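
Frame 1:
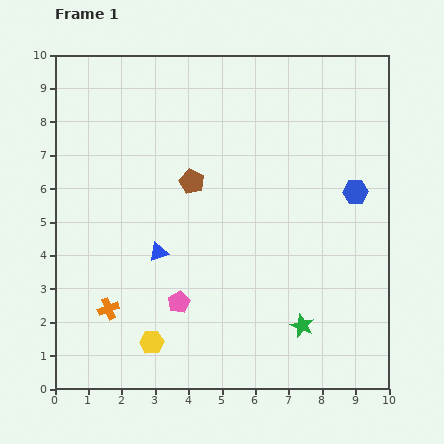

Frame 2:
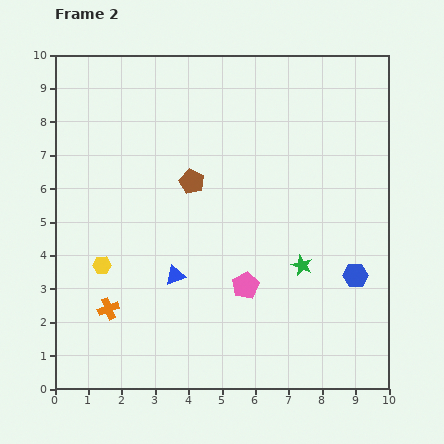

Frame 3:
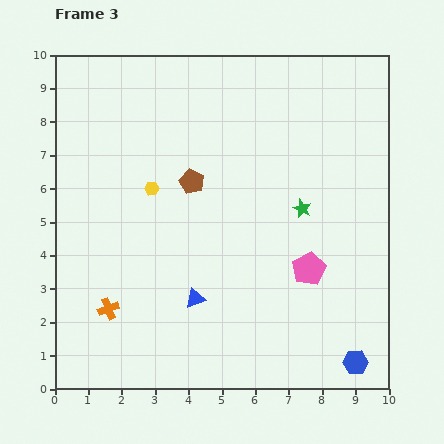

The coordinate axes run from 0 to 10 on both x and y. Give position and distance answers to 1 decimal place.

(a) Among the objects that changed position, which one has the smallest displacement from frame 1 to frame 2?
the blue triangle

(moved 0.9)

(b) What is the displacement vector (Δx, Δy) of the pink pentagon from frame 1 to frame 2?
(2.0, 0.5)

The pink pentagon was at (3.7, 2.6) in frame 1 and (5.7, 3.1) in frame 2.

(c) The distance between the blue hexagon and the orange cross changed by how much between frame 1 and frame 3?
-0.6

Distance in frame 1: 8.2. Distance in frame 3: 7.6.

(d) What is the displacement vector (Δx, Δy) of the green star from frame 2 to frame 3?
(0.0, 1.7)

The green star was at (7.4, 3.7) in frame 2 and (7.4, 5.4) in frame 3.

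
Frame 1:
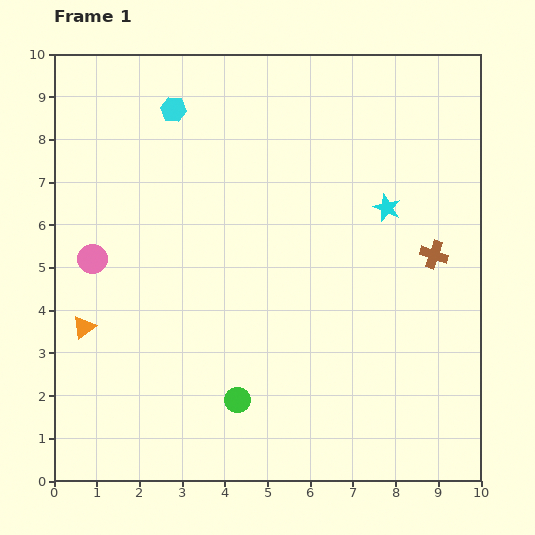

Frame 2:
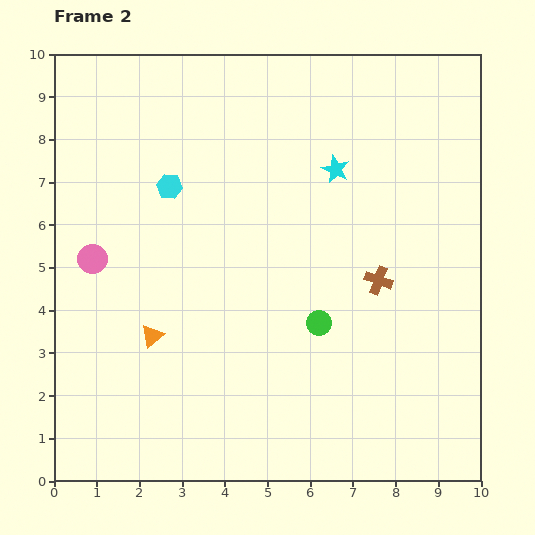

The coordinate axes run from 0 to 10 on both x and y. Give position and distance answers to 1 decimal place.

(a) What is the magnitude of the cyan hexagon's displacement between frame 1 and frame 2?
1.8

The cyan hexagon moved from (2.8, 8.7) to (2.7, 6.9), a distance of √(0.1² + 1.8²) ≈ 1.8.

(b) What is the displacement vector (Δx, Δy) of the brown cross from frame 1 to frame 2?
(-1.3, -0.6)

The brown cross was at (8.9, 5.3) in frame 1 and (7.6, 4.7) in frame 2.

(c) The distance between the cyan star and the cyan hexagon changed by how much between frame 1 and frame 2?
-1.6

Distance in frame 1: 5.5. Distance in frame 2: 3.9.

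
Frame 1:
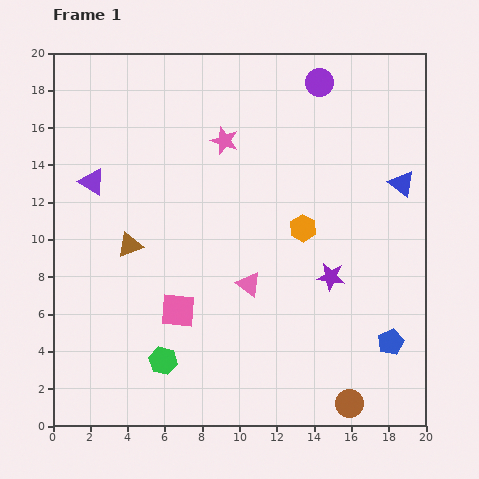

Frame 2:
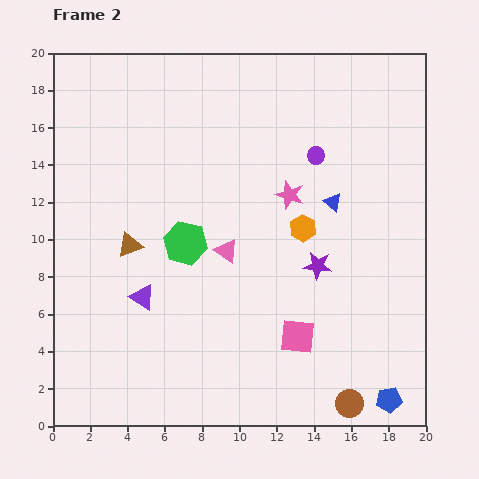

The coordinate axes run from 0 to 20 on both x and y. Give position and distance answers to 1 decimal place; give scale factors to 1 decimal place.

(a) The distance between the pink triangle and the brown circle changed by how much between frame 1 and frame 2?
+2.1

Distance in frame 1: 8.4. Distance in frame 2: 10.5.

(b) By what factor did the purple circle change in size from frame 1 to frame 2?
0.6×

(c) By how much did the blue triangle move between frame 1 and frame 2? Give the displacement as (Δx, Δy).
(-3.7, -1.0)

The blue triangle was at (18.7, 13.0) in frame 1 and (15.0, 12.0) in frame 2.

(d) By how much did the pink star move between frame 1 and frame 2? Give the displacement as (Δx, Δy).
(3.5, -2.9)

The pink star was at (9.2, 15.3) in frame 1 and (12.7, 12.4) in frame 2.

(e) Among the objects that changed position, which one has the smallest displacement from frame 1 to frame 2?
the purple star

(moved 0.9)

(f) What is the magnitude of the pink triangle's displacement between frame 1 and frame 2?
2.2

The pink triangle moved from (10.5, 7.6) to (9.3, 9.4), a distance of √(1.2² + 1.8²) ≈ 2.2.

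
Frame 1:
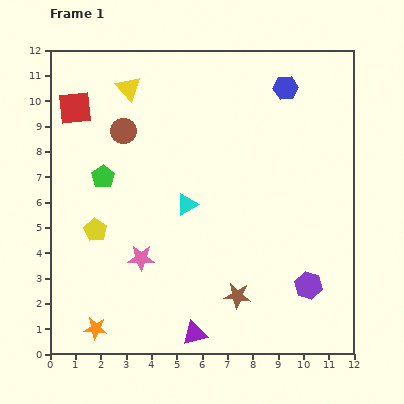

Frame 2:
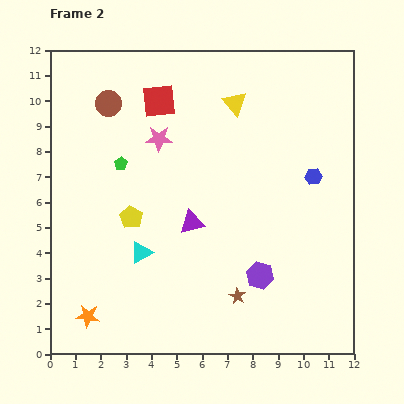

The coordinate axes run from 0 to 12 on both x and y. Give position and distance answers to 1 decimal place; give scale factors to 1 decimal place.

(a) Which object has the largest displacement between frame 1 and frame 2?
the pink star

(moved 4.8; next 4.4)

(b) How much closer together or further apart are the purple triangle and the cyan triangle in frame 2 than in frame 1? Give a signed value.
-2.8

Distance in frame 1: 5.1. Distance in frame 2: 2.3.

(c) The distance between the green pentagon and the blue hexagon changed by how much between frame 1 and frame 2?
-0.4

Distance in frame 1: 8.0. Distance in frame 2: 7.6.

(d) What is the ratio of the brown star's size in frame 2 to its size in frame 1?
0.6×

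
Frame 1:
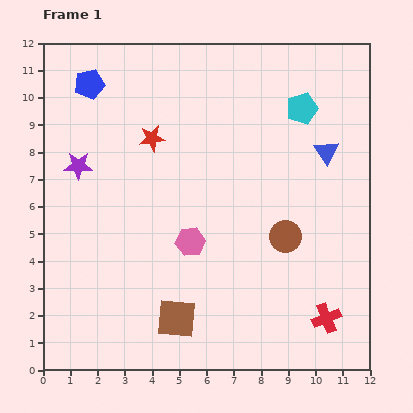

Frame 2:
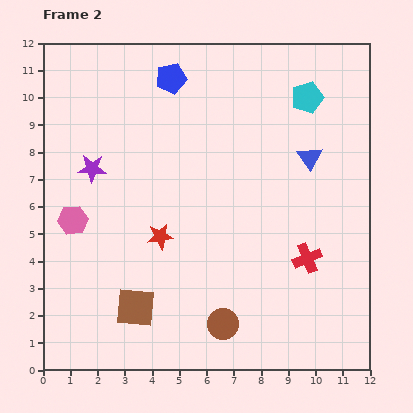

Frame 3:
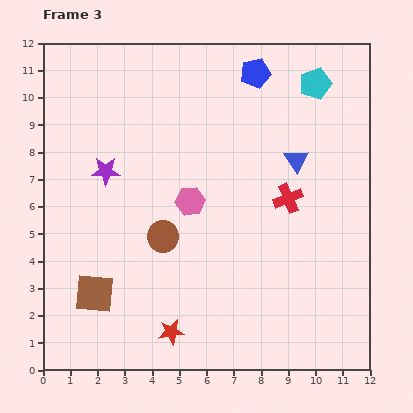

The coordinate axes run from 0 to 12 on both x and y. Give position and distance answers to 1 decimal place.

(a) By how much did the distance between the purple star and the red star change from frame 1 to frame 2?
+0.6

Distance in frame 1: 2.9. Distance in frame 2: 3.5.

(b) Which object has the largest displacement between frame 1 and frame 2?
the pink hexagon

(moved 4.4; next 3.9)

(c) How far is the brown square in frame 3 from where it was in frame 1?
3.1

The brown square moved from (4.9, 1.9) to (1.9, 2.8), a distance of √(3.0² + 0.9²) ≈ 3.1.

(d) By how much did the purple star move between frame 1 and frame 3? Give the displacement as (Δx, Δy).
(1.0, -0.2)

The purple star was at (1.3, 7.5) in frame 1 and (2.3, 7.3) in frame 3.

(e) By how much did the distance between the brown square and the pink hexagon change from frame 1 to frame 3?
+2.1

Distance in frame 1: 2.8. Distance in frame 3: 4.9.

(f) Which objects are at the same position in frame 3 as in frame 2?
none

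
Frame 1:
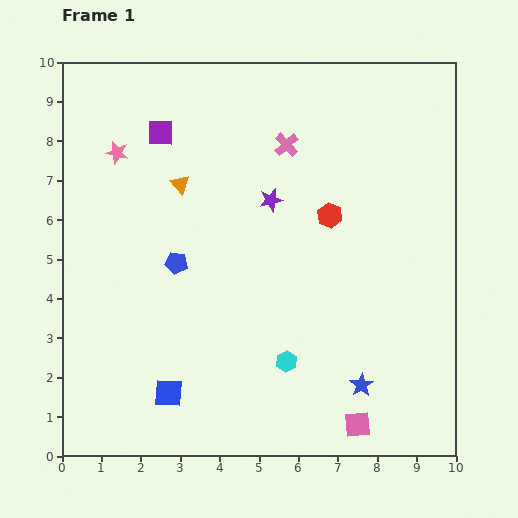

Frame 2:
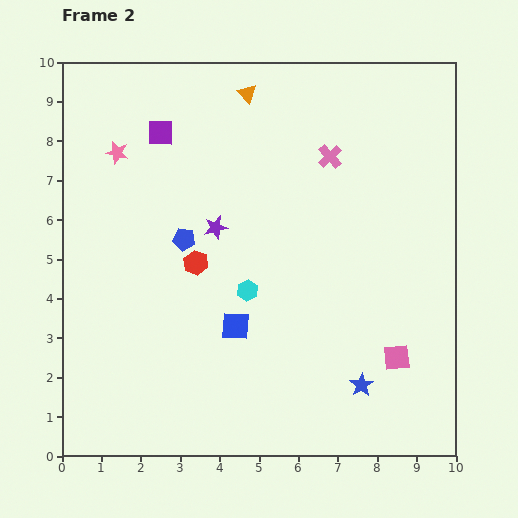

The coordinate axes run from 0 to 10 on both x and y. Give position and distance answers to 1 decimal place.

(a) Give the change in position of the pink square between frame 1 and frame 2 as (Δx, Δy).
(1.0, 1.7)

The pink square was at (7.5, 0.8) in frame 1 and (8.5, 2.5) in frame 2.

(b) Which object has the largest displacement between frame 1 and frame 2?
the red hexagon

(moved 3.6; next 2.9)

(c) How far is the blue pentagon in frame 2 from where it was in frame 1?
0.6

The blue pentagon moved from (2.9, 4.9) to (3.1, 5.5), a distance of √(0.2² + 0.6²) ≈ 0.6.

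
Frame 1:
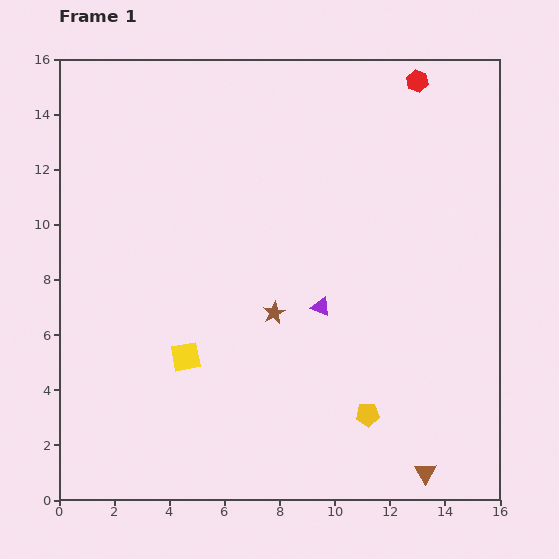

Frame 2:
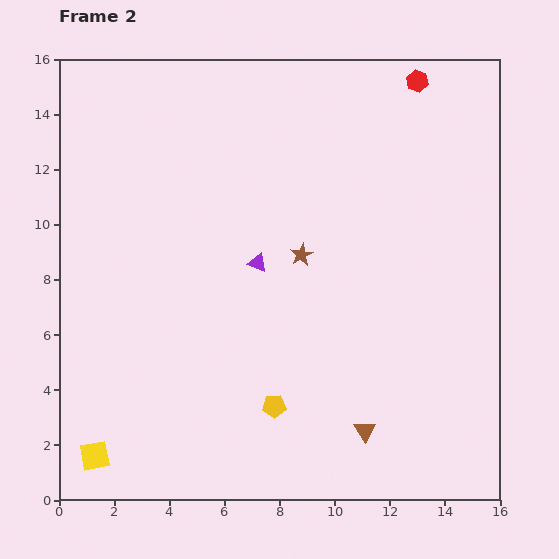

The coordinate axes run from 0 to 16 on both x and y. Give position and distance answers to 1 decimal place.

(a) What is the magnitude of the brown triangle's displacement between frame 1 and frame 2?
2.7

The brown triangle moved from (13.3, 1.0) to (11.1, 2.5), a distance of √(2.2² + 1.5²) ≈ 2.7.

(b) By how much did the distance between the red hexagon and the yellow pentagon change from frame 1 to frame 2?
+0.7

Distance in frame 1: 12.2. Distance in frame 2: 12.9.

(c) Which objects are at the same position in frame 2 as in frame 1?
the red hexagon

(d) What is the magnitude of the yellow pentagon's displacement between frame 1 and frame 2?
3.4

The yellow pentagon moved from (11.2, 3.1) to (7.8, 3.4), a distance of √(3.4² + 0.3²) ≈ 3.4.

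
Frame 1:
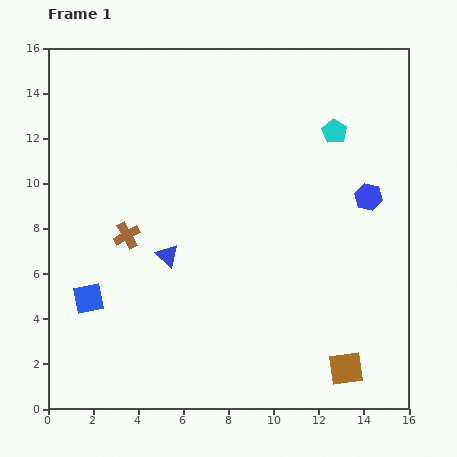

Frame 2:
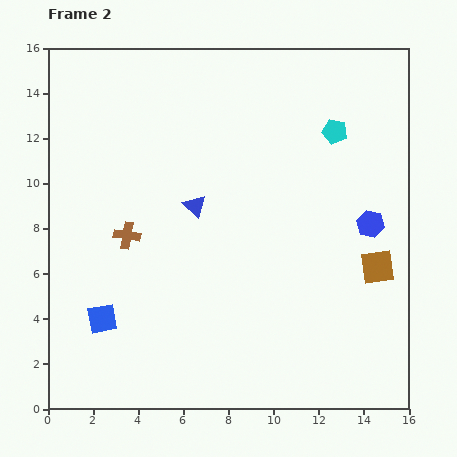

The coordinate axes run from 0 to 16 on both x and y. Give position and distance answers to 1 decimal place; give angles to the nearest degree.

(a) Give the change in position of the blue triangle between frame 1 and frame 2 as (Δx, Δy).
(1.2, 2.2)

The blue triangle was at (5.3, 6.8) in frame 1 and (6.5, 9.0) in frame 2.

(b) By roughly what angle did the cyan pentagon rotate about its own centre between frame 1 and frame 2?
20° counter-clockwise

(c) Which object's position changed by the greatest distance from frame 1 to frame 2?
the brown square

(moved 4.7; next 2.5)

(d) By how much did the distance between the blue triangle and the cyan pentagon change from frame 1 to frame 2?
-2.2

Distance in frame 1: 9.2. Distance in frame 2: 7.0.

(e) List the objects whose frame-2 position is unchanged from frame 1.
the brown cross, the cyan pentagon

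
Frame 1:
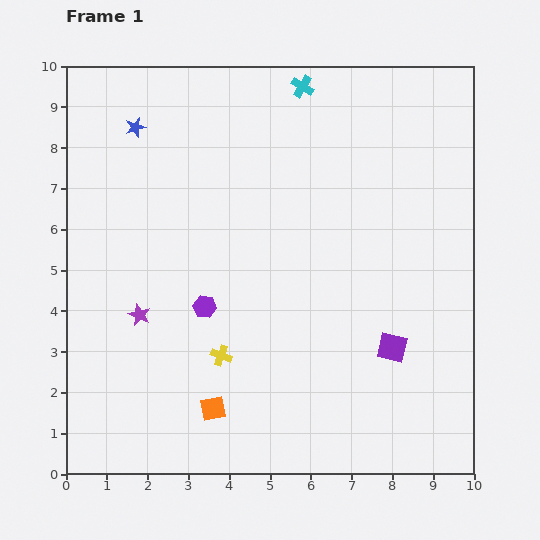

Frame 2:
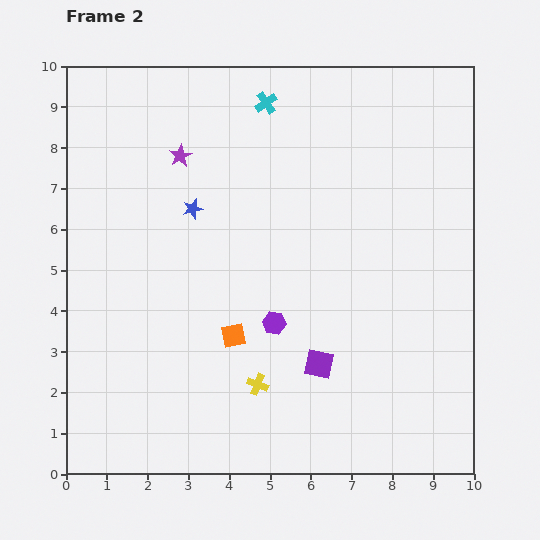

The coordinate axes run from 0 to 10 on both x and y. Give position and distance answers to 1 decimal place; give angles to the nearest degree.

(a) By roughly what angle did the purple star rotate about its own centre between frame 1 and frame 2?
18° clockwise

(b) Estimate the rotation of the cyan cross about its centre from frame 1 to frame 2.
24° clockwise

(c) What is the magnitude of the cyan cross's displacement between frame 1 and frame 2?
1.0

The cyan cross moved from (5.8, 9.5) to (4.9, 9.1), a distance of √(0.9² + 0.4²) ≈ 1.0.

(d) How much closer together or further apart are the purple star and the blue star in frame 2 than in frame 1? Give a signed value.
-3.3

Distance in frame 1: 4.6. Distance in frame 2: 1.3.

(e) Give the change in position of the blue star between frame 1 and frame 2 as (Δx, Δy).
(1.4, -2.0)

The blue star was at (1.7, 8.5) in frame 1 and (3.1, 6.5) in frame 2.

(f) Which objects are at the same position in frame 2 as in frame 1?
none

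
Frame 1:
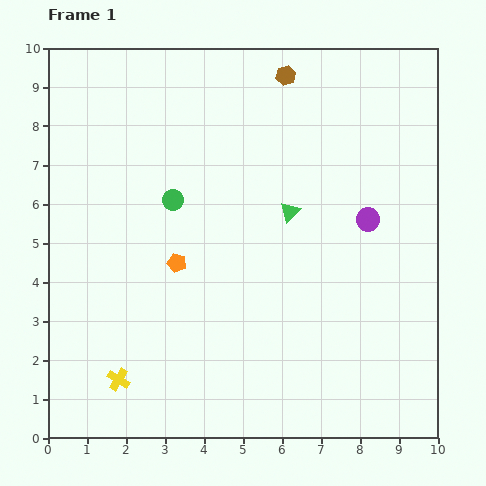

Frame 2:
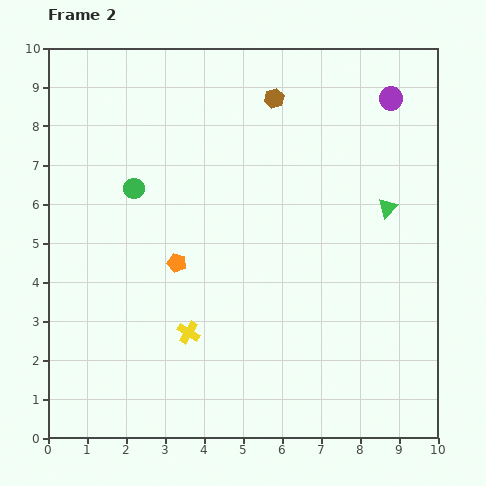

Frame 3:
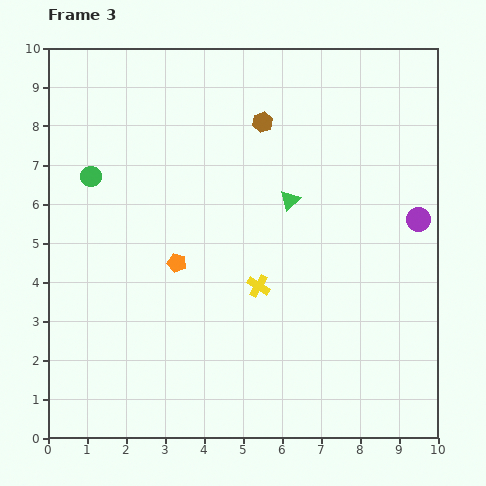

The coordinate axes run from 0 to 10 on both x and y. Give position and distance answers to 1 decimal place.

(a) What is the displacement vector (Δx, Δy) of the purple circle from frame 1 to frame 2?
(0.6, 3.1)

The purple circle was at (8.2, 5.6) in frame 1 and (8.8, 8.7) in frame 2.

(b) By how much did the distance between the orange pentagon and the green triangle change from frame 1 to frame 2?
+2.4

Distance in frame 1: 3.2. Distance in frame 2: 5.6.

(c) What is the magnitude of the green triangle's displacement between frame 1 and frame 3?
0.3

The green triangle moved from (6.2, 5.8) to (6.2, 6.1), a distance of √(0.0² + 0.3²) ≈ 0.3.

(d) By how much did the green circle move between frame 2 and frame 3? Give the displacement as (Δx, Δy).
(-1.1, 0.3)

The green circle was at (2.2, 6.4) in frame 2 and (1.1, 6.7) in frame 3.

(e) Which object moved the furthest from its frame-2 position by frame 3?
the purple circle

(moved 3.2; next 2.5)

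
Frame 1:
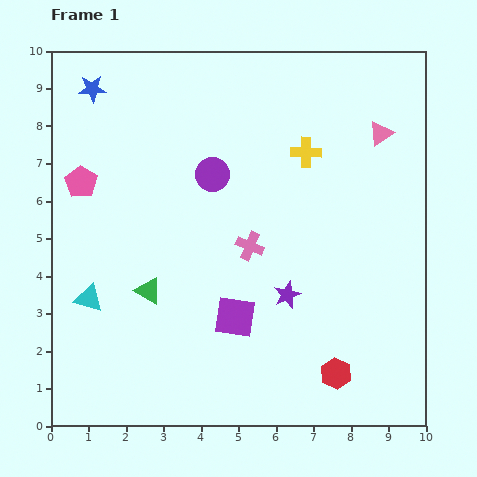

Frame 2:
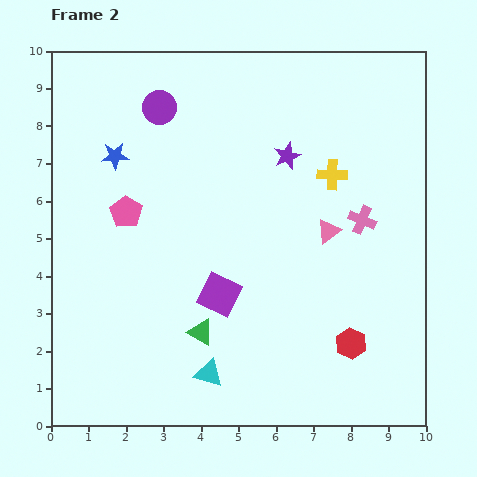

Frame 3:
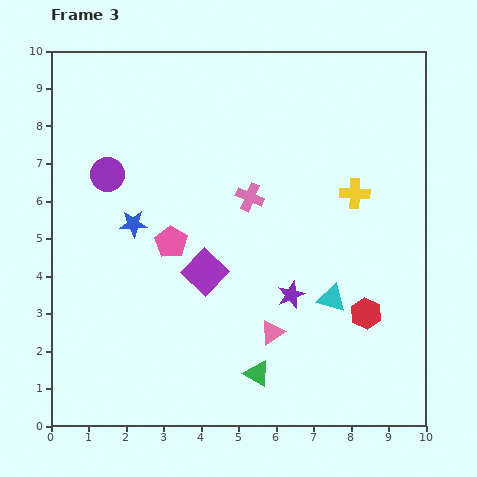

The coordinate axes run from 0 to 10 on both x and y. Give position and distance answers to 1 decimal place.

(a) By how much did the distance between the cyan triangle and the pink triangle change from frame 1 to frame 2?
-4.0

Distance in frame 1: 9.0. Distance in frame 2: 5.0.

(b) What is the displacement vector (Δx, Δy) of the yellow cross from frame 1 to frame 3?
(1.3, -1.1)

The yellow cross was at (6.8, 7.3) in frame 1 and (8.1, 6.2) in frame 3.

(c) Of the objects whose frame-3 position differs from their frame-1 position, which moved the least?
the purple star

(moved 0.1)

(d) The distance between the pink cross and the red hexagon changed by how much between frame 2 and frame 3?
+1.1

Distance in frame 2: 3.3. Distance in frame 3: 4.4.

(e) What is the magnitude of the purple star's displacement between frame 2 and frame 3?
3.7

The purple star moved from (6.3, 7.2) to (6.4, 3.5), a distance of √(0.1² + 3.7²) ≈ 3.7.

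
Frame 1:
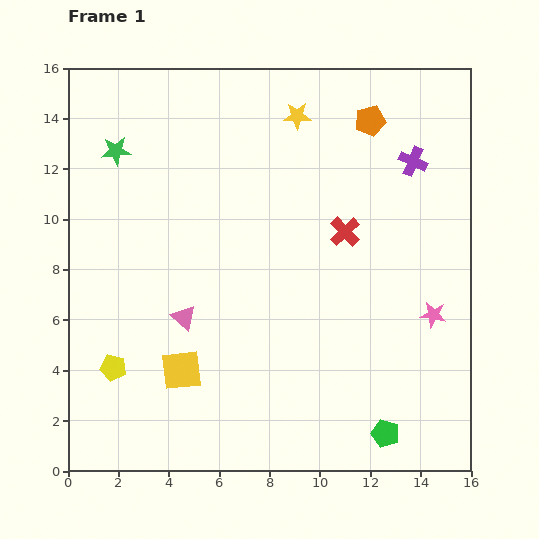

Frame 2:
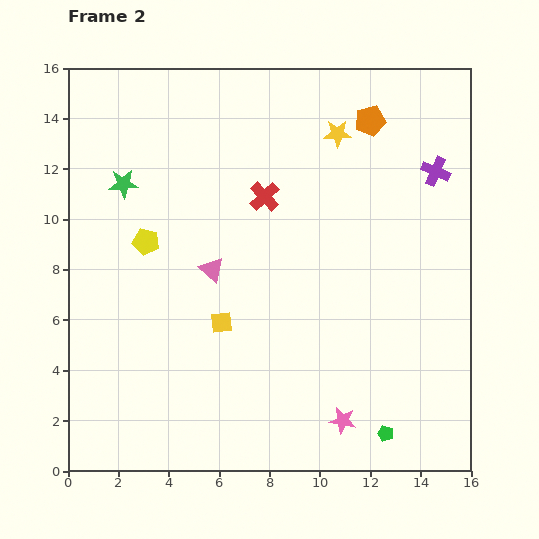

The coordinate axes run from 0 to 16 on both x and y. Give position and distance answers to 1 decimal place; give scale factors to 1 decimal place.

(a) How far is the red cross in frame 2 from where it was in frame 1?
3.5

The red cross moved from (11.0, 9.5) to (7.8, 10.9), a distance of √(3.2² + 1.4²) ≈ 3.5.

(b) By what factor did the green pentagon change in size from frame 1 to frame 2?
0.6×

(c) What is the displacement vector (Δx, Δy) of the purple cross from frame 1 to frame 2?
(0.9, -0.4)

The purple cross was at (13.7, 12.3) in frame 1 and (14.6, 11.9) in frame 2.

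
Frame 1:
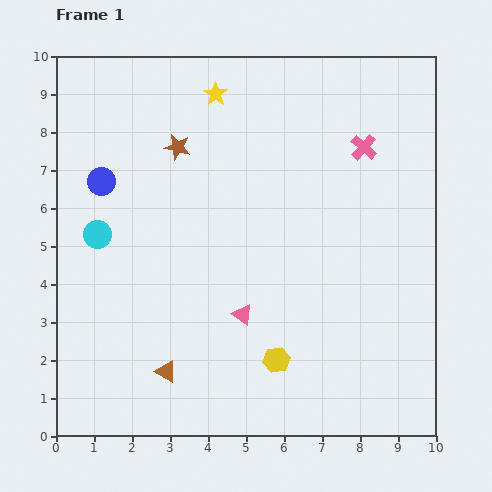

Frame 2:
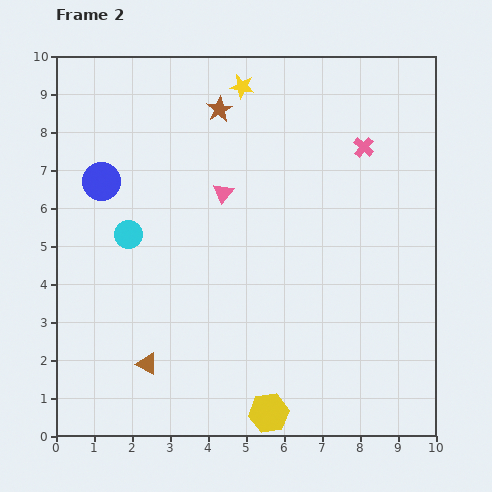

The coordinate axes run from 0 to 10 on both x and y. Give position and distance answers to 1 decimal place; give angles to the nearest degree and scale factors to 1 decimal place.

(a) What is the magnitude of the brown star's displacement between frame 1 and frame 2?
1.5

The brown star moved from (3.2, 7.6) to (4.3, 8.6), a distance of √(1.1² + 1.0²) ≈ 1.5.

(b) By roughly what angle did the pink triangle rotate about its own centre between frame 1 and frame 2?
33° clockwise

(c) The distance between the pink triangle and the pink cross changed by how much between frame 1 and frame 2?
-1.5

Distance in frame 1: 5.4. Distance in frame 2: 3.9.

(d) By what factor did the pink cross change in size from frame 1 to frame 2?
0.8×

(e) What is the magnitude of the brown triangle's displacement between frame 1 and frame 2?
0.5

The brown triangle moved from (2.9, 1.7) to (2.4, 1.9), a distance of √(0.5² + 0.2²) ≈ 0.5.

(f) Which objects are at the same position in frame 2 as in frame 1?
the blue circle, the pink cross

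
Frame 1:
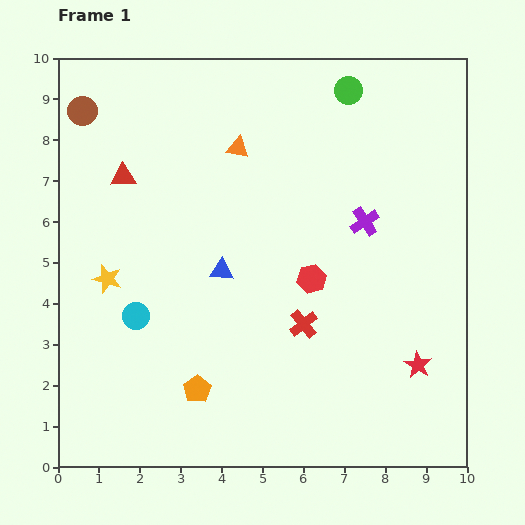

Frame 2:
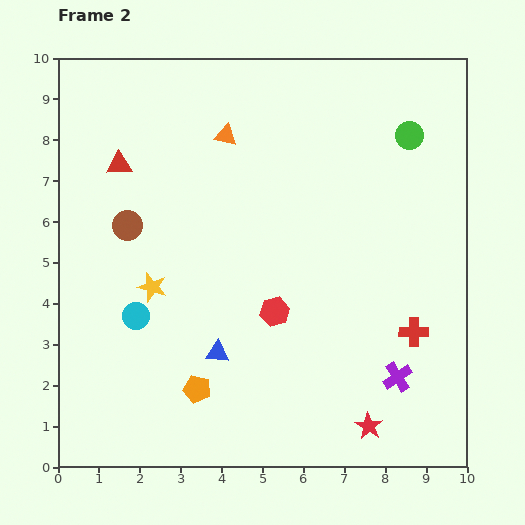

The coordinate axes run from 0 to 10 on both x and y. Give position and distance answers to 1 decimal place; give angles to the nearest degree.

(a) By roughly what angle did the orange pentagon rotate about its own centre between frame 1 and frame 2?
26° counter-clockwise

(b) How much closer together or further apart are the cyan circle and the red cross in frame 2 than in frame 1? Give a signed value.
+2.7

Distance in frame 1: 4.1. Distance in frame 2: 6.8.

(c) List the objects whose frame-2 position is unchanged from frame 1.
the cyan circle, the orange pentagon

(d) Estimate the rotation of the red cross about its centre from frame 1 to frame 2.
39° clockwise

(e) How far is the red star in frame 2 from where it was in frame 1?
1.9

The red star moved from (8.8, 2.5) to (7.6, 1.0), a distance of √(1.2² + 1.5²) ≈ 1.9.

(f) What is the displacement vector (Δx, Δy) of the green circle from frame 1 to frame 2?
(1.5, -1.1)

The green circle was at (7.1, 9.2) in frame 1 and (8.6, 8.1) in frame 2.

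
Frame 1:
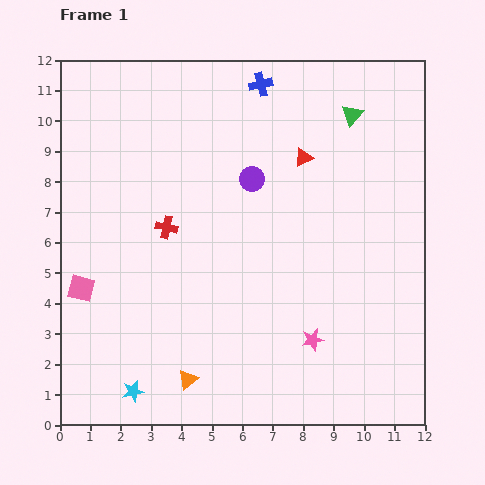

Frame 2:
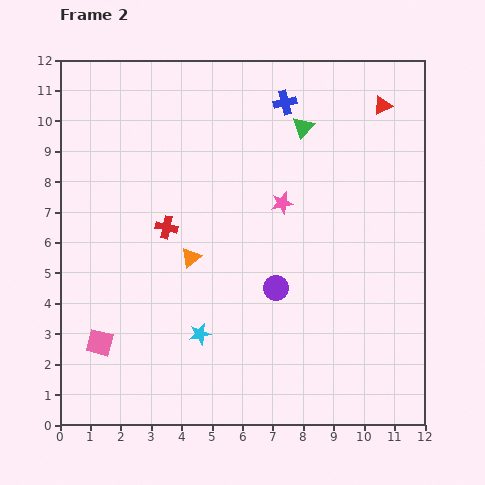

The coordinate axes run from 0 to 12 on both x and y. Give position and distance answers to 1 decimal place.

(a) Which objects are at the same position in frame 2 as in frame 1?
the red cross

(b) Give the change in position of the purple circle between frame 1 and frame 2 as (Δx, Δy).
(0.8, -3.6)

The purple circle was at (6.3, 8.1) in frame 1 and (7.1, 4.5) in frame 2.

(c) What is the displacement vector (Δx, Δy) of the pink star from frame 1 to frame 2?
(-1.0, 4.5)

The pink star was at (8.3, 2.8) in frame 1 and (7.3, 7.3) in frame 2.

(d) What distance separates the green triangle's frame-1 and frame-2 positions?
1.6

The green triangle moved from (9.6, 10.2) to (8.0, 9.8), a distance of √(1.6² + 0.4²) ≈ 1.6.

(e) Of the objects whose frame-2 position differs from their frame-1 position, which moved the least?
the blue cross

(moved 1.0)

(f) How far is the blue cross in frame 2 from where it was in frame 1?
1.0

The blue cross moved from (6.6, 11.2) to (7.4, 10.6), a distance of √(0.8² + 0.6²) ≈ 1.0.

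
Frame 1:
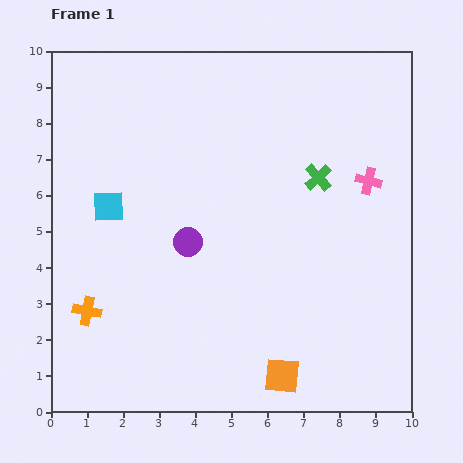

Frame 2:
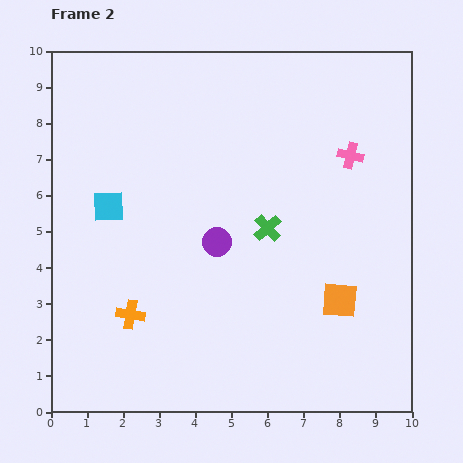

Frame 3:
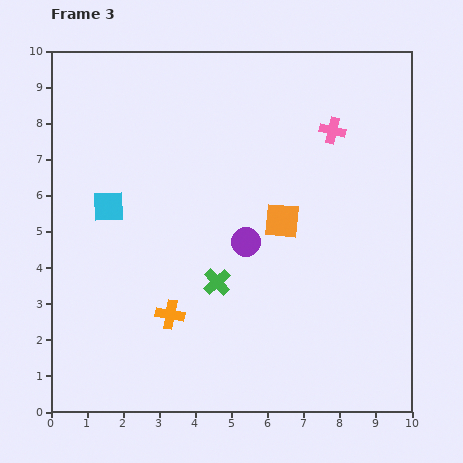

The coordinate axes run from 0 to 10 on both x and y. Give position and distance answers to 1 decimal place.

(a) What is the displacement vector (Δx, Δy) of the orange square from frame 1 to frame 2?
(1.6, 2.1)

The orange square was at (6.4, 1.0) in frame 1 and (8.0, 3.1) in frame 2.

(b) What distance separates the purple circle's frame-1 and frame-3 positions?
1.6

The purple circle moved from (3.8, 4.7) to (5.4, 4.7), a distance of √(1.6² + 0.0²) ≈ 1.6.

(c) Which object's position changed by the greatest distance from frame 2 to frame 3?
the orange square

(moved 2.7; next 2.1)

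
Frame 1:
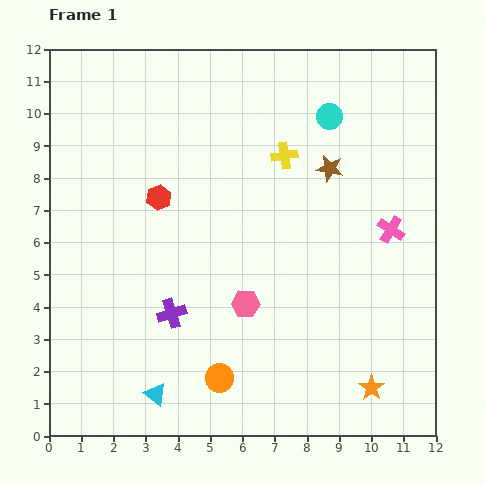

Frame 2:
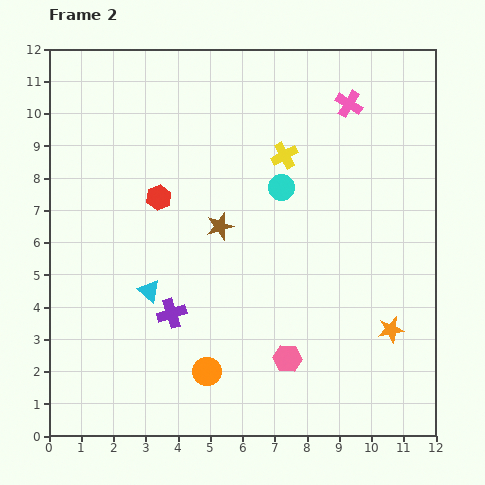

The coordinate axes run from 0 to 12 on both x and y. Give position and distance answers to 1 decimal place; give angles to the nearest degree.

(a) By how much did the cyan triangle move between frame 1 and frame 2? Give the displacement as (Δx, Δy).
(-0.2, 3.2)

The cyan triangle was at (3.3, 1.3) in frame 1 and (3.1, 4.5) in frame 2.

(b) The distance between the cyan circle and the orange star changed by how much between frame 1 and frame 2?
-2.9

Distance in frame 1: 8.5. Distance in frame 2: 5.6.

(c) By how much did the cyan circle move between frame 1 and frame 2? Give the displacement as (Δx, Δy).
(-1.5, -2.2)

The cyan circle was at (8.7, 9.9) in frame 1 and (7.2, 7.7) in frame 2.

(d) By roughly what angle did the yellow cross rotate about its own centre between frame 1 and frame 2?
20° counter-clockwise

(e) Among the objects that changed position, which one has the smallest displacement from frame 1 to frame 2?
the orange circle

(moved 0.4)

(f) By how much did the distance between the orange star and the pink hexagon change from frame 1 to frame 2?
-1.4

Distance in frame 1: 4.7. Distance in frame 2: 3.3.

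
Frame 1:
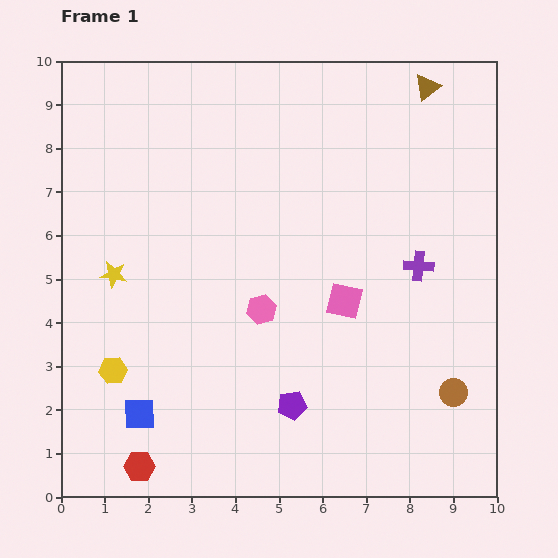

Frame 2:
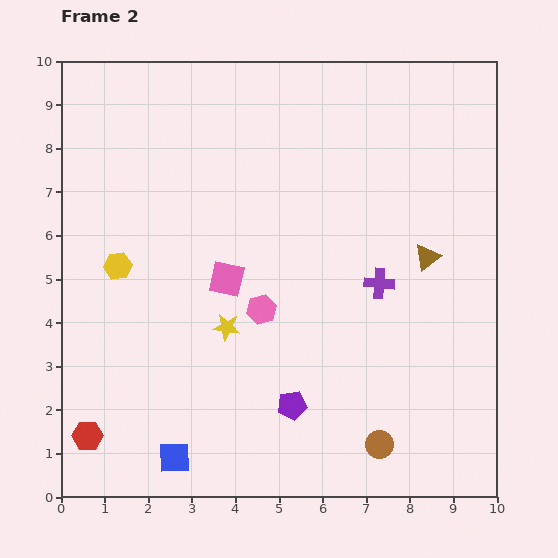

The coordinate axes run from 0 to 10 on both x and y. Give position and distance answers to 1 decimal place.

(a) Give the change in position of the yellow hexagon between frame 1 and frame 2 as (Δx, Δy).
(0.1, 2.4)

The yellow hexagon was at (1.2, 2.9) in frame 1 and (1.3, 5.3) in frame 2.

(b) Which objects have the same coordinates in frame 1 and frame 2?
the purple pentagon, the pink hexagon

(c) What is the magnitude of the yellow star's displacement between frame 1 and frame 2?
2.9

The yellow star moved from (1.2, 5.1) to (3.8, 3.9), a distance of √(2.6² + 1.2²) ≈ 2.9.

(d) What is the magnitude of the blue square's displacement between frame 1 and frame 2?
1.3

The blue square moved from (1.8, 1.9) to (2.6, 0.9), a distance of √(0.8² + 1.0²) ≈ 1.3.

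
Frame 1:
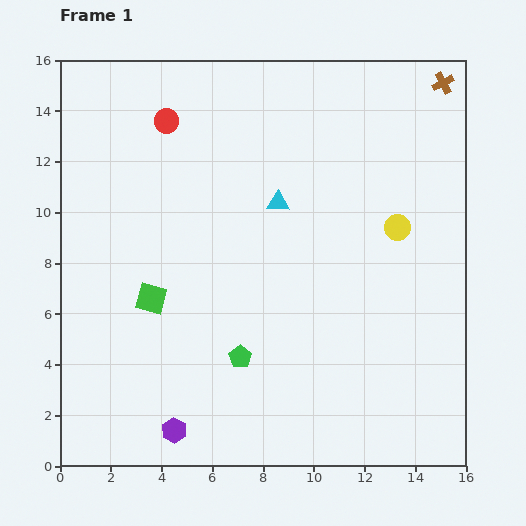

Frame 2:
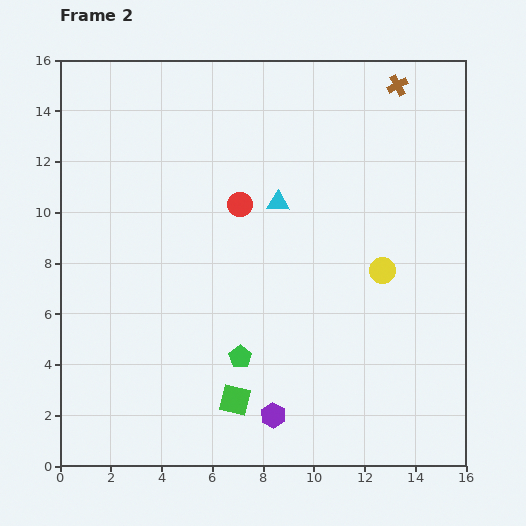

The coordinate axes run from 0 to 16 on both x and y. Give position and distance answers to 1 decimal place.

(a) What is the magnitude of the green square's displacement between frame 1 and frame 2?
5.2

The green square moved from (3.6, 6.6) to (6.9, 2.6), a distance of √(3.3² + 4.0²) ≈ 5.2.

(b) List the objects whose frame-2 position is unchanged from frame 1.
the cyan triangle, the green pentagon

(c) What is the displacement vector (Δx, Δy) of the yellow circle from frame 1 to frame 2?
(-0.6, -1.7)

The yellow circle was at (13.3, 9.4) in frame 1 and (12.7, 7.7) in frame 2.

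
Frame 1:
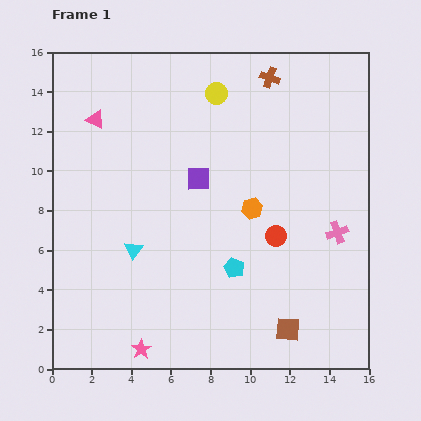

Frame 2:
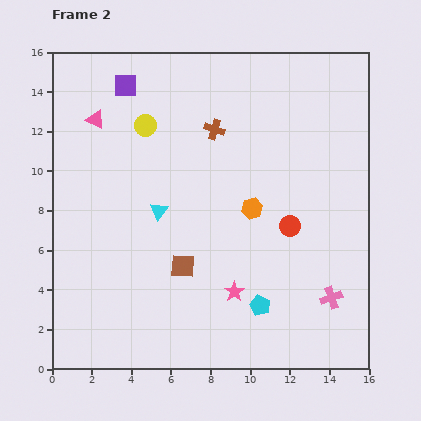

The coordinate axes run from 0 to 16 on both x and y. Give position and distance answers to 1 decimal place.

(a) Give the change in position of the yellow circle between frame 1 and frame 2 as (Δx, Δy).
(-3.6, -1.6)

The yellow circle was at (8.3, 13.9) in frame 1 and (4.7, 12.3) in frame 2.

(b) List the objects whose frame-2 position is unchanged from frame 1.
the pink triangle, the orange hexagon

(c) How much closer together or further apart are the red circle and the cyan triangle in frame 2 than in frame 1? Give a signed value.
-0.6

Distance in frame 1: 7.2. Distance in frame 2: 6.6.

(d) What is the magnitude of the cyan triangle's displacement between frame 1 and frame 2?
2.4

The cyan triangle moved from (4.1, 6.0) to (5.4, 8.0), a distance of √(1.3² + 2.0²) ≈ 2.4.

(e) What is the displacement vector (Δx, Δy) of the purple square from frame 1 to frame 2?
(-3.7, 4.7)

The purple square was at (7.4, 9.6) in frame 1 and (3.7, 14.3) in frame 2.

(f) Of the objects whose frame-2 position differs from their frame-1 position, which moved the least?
the red circle

(moved 0.9)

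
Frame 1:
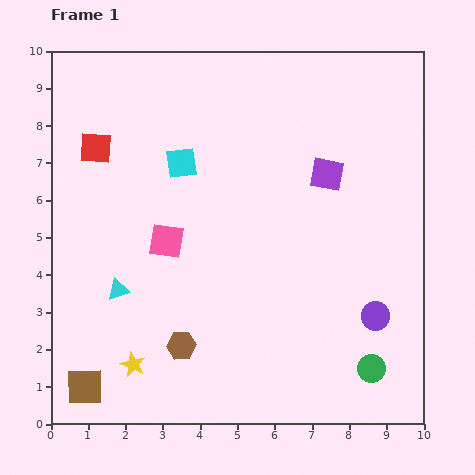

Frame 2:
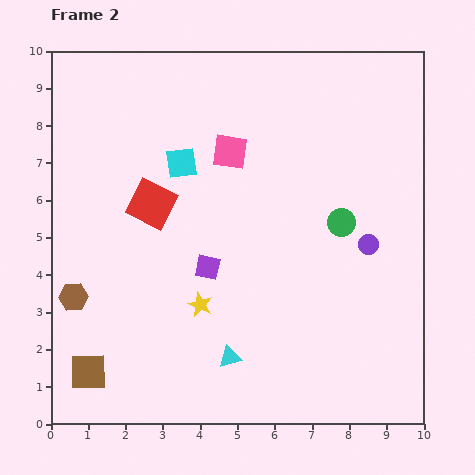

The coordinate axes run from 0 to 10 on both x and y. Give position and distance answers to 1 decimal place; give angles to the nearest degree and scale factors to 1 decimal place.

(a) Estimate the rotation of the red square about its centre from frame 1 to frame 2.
23° clockwise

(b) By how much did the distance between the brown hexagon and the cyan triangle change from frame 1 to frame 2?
+2.2

Distance in frame 1: 2.3. Distance in frame 2: 4.5.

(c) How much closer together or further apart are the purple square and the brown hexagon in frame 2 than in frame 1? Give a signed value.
-2.3

Distance in frame 1: 6.0. Distance in frame 2: 3.7.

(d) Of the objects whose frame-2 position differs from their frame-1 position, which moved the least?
the brown square

(moved 0.4)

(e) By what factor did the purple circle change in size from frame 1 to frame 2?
0.7×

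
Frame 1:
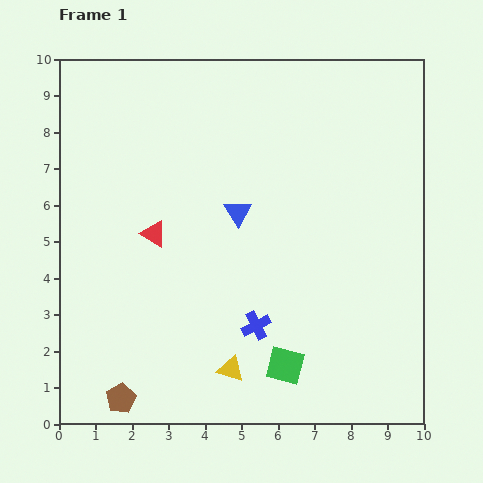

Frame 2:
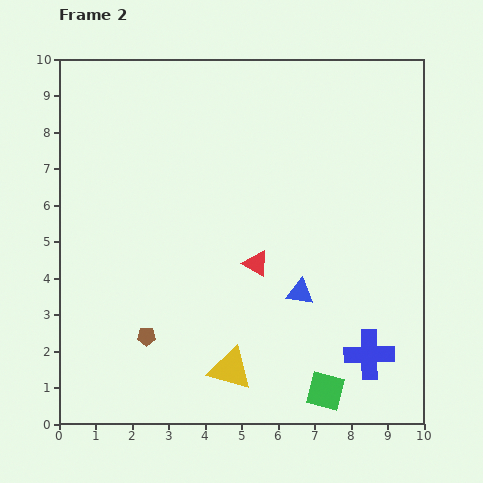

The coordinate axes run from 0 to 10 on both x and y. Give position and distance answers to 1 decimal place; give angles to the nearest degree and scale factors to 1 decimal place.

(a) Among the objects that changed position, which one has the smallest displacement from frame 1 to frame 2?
the green square

(moved 1.3)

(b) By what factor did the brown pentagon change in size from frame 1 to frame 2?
0.6×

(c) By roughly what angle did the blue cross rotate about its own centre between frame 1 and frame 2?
25° clockwise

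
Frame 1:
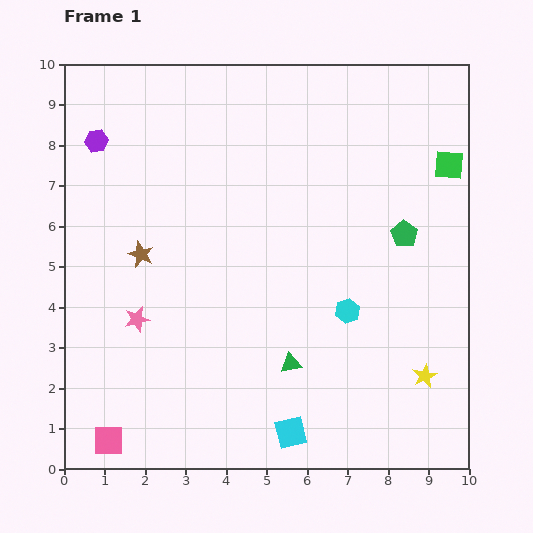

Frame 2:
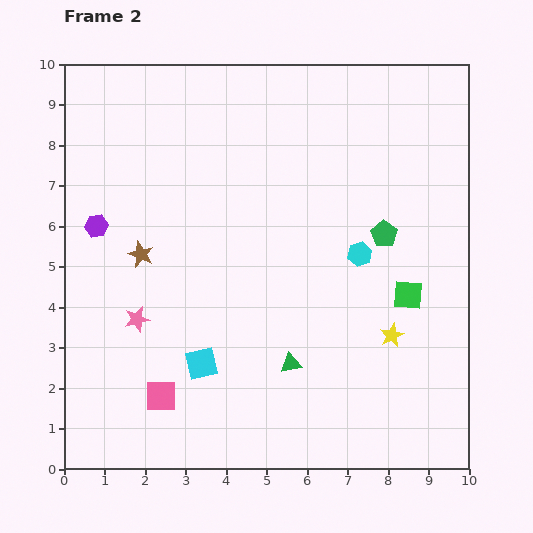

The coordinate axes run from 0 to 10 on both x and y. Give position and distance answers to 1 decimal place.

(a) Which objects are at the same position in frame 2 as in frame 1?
the brown star, the green triangle, the pink star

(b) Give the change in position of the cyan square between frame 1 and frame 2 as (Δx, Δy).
(-2.2, 1.7)

The cyan square was at (5.6, 0.9) in frame 1 and (3.4, 2.6) in frame 2.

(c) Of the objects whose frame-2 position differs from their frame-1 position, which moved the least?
the green pentagon

(moved 0.5)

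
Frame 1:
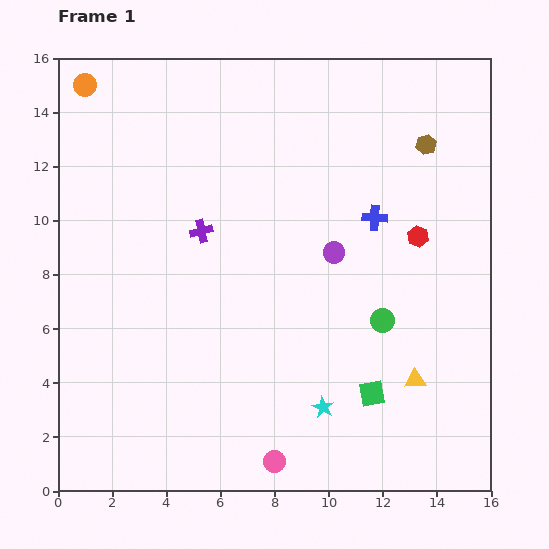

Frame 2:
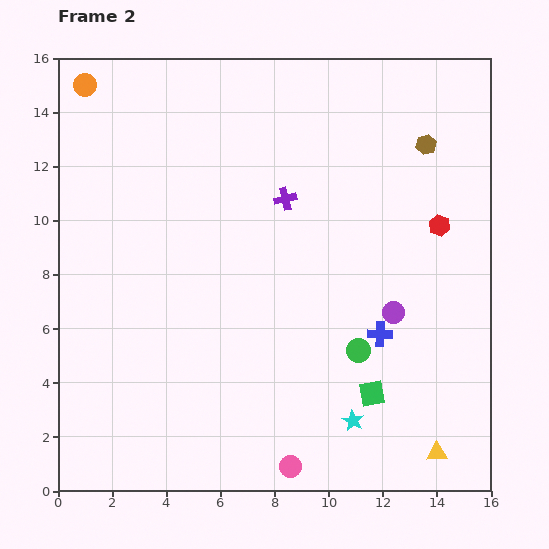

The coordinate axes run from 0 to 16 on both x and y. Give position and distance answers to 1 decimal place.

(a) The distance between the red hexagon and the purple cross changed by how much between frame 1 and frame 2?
-2.2

Distance in frame 1: 8.0. Distance in frame 2: 5.8.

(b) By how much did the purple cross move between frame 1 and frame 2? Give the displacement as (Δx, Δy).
(3.1, 1.2)

The purple cross was at (5.3, 9.6) in frame 1 and (8.4, 10.8) in frame 2.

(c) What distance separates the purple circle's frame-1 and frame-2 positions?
3.1

The purple circle moved from (10.2, 8.8) to (12.4, 6.6), a distance of √(2.2² + 2.2²) ≈ 3.1.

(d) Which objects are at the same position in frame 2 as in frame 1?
the brown hexagon, the green square, the orange circle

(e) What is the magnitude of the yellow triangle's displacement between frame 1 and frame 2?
2.8

The yellow triangle moved from (13.2, 4.1) to (14.0, 1.4), a distance of √(0.8² + 2.7²) ≈ 2.8.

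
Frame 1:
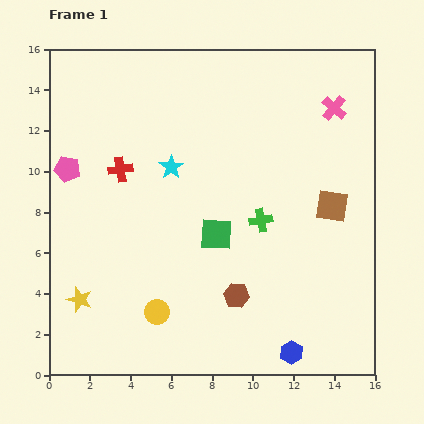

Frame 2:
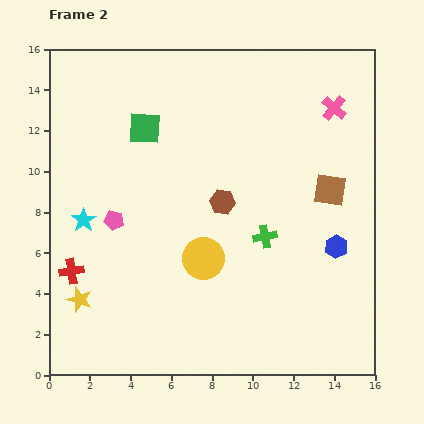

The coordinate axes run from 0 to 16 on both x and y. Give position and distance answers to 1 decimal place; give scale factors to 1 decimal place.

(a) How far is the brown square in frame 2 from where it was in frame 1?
0.8

The brown square moved from (13.9, 8.3) to (13.8, 9.1), a distance of √(0.1² + 0.8²) ≈ 0.8.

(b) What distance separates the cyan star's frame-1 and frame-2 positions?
5.0

The cyan star moved from (6.0, 10.2) to (1.7, 7.6), a distance of √(4.3² + 2.6²) ≈ 5.0.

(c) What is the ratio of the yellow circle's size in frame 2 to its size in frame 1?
1.7×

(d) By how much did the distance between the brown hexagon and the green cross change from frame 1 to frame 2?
-1.2

Distance in frame 1: 3.9. Distance in frame 2: 2.7.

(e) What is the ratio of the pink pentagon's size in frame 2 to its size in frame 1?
0.7×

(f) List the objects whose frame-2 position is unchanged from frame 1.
the yellow star, the pink cross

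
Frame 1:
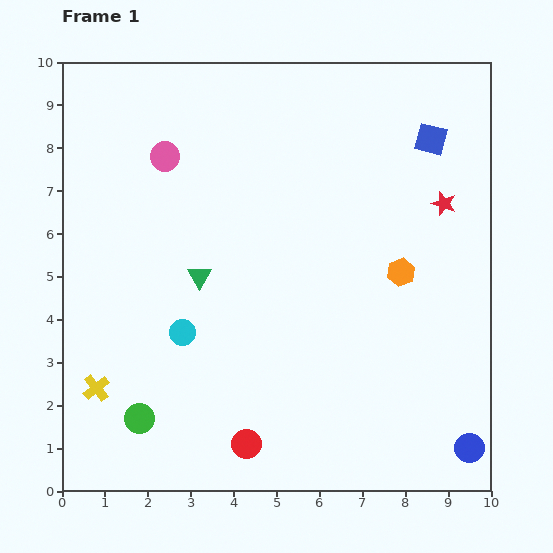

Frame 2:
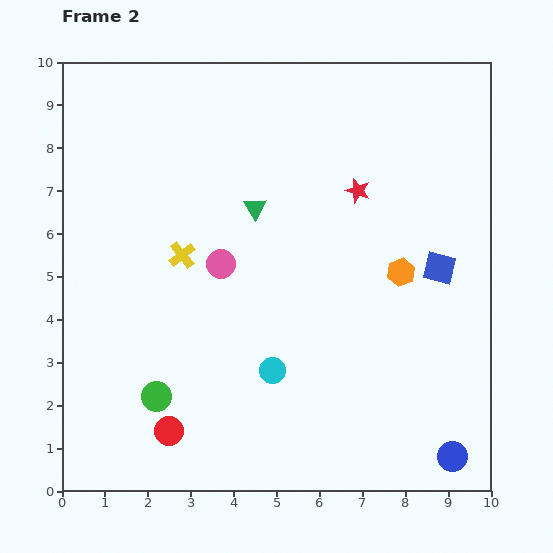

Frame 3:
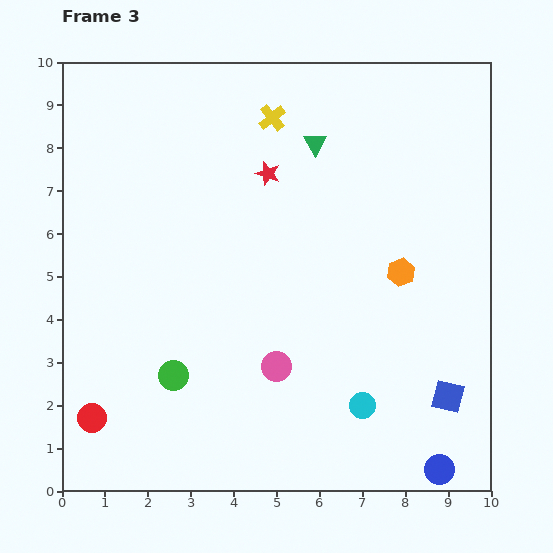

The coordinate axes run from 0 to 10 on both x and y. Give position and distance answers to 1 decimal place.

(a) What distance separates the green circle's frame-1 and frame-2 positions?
0.6

The green circle moved from (1.8, 1.7) to (2.2, 2.2), a distance of √(0.4² + 0.5²) ≈ 0.6.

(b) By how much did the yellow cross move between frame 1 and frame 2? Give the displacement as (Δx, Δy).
(2.0, 3.1)

The yellow cross was at (0.8, 2.4) in frame 1 and (2.8, 5.5) in frame 2.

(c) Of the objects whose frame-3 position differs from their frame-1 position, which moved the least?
the blue circle

(moved 0.9)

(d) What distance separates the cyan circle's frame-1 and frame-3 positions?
4.5

The cyan circle moved from (2.8, 3.7) to (7.0, 2.0), a distance of √(4.2² + 1.7²) ≈ 4.5.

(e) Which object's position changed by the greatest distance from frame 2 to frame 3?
the yellow cross

(moved 3.8; next 3.0)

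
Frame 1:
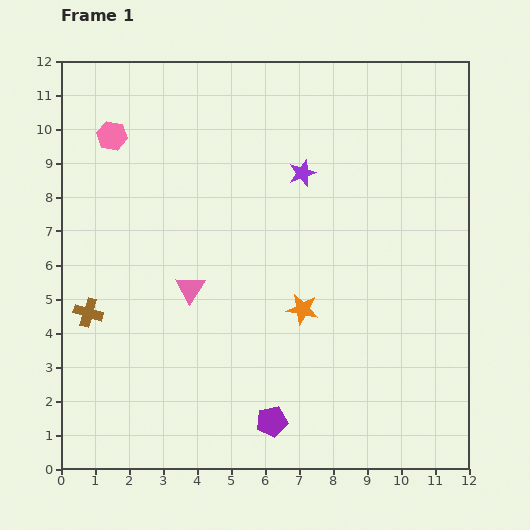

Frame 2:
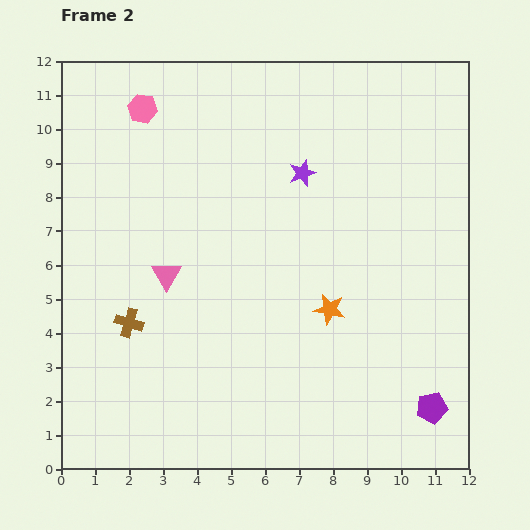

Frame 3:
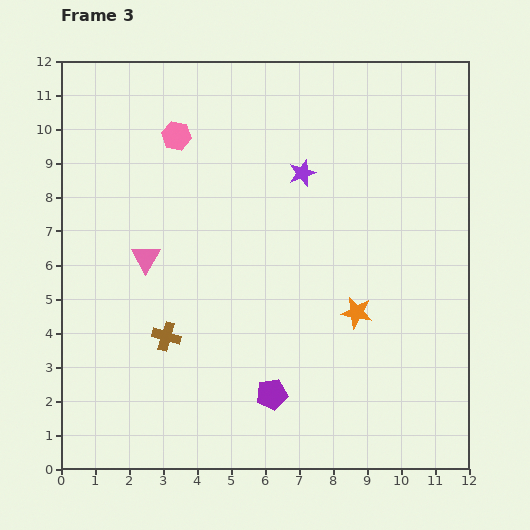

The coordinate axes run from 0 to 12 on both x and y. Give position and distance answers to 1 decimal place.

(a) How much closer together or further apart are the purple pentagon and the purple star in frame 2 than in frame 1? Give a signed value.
+0.5

Distance in frame 1: 7.4. Distance in frame 2: 7.9.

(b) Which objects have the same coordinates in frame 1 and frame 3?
the purple star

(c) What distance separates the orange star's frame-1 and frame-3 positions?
1.6

The orange star moved from (7.1, 4.7) to (8.7, 4.6), a distance of √(1.6² + 0.1²) ≈ 1.6.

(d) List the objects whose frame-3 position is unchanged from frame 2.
the purple star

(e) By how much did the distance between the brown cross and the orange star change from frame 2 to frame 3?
-0.3

Distance in frame 2: 5.9. Distance in frame 3: 5.6.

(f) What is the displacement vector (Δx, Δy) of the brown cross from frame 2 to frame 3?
(1.1, -0.4)

The brown cross was at (2.0, 4.3) in frame 2 and (3.1, 3.9) in frame 3.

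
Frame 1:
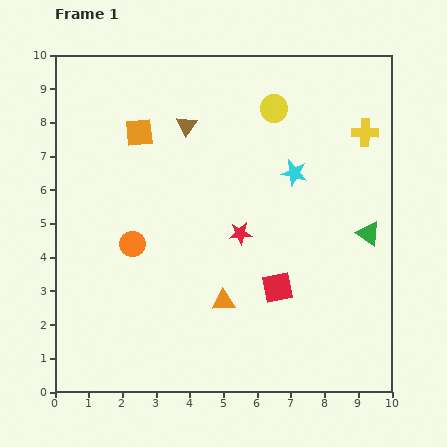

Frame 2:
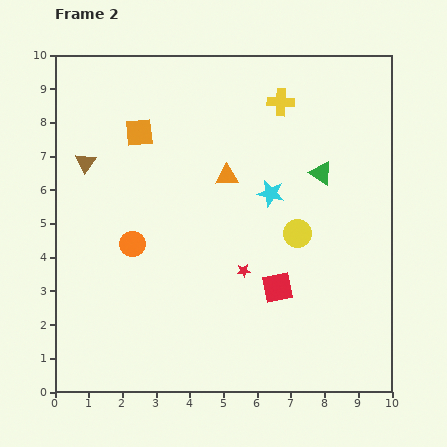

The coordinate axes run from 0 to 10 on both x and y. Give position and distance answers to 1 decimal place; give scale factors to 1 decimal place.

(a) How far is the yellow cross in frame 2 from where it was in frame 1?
2.7

The yellow cross moved from (9.2, 7.7) to (6.7, 8.6), a distance of √(2.5² + 0.9²) ≈ 2.7.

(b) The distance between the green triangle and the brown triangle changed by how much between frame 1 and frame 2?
+0.7

Distance in frame 1: 6.3. Distance in frame 2: 7.0.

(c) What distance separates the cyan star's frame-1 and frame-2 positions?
0.9

The cyan star moved from (7.1, 6.5) to (6.4, 5.9), a distance of √(0.7² + 0.6²) ≈ 0.9.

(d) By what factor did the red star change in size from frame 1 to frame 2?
0.6×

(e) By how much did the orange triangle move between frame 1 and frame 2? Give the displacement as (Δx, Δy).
(0.1, 3.7)

The orange triangle was at (5.0, 2.7) in frame 1 and (5.1, 6.4) in frame 2.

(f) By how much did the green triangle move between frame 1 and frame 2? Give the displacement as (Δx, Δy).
(-1.4, 1.8)

The green triangle was at (9.3, 4.7) in frame 1 and (7.9, 6.5) in frame 2.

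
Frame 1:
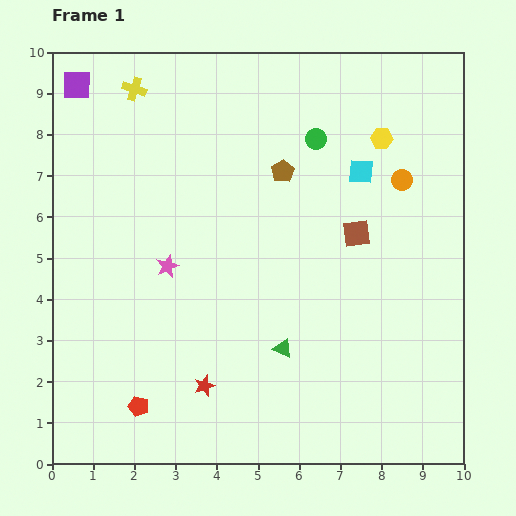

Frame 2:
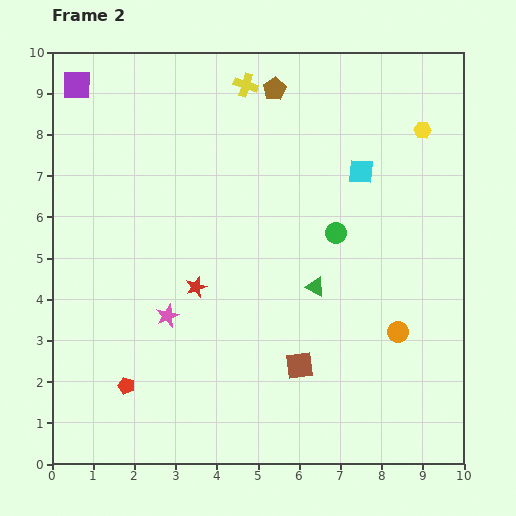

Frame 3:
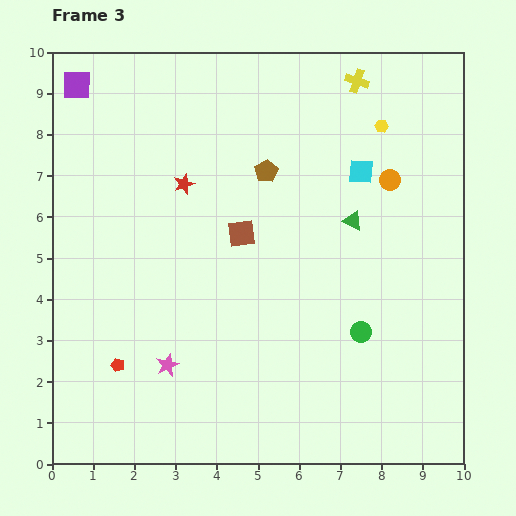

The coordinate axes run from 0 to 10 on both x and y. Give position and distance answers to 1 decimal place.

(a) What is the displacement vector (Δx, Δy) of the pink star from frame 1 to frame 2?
(0.0, -1.2)

The pink star was at (2.8, 4.8) in frame 1 and (2.8, 3.6) in frame 2.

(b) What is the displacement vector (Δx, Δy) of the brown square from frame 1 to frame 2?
(-1.4, -3.2)

The brown square was at (7.4, 5.6) in frame 1 and (6.0, 2.4) in frame 2.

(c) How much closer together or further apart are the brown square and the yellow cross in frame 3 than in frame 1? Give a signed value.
-1.8

Distance in frame 1: 6.4. Distance in frame 3: 4.6.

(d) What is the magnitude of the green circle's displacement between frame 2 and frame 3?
2.5

The green circle moved from (6.9, 5.6) to (7.5, 3.2), a distance of √(0.6² + 2.4²) ≈ 2.5.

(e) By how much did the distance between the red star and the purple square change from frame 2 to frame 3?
-2.2

Distance in frame 2: 5.7. Distance in frame 3: 3.5.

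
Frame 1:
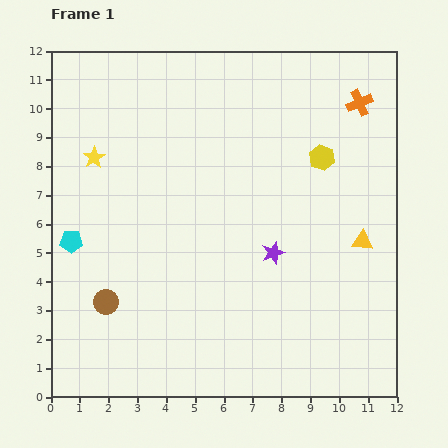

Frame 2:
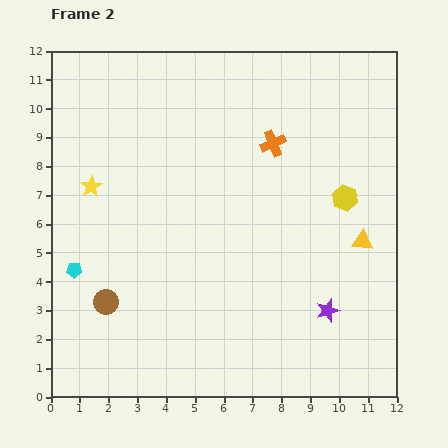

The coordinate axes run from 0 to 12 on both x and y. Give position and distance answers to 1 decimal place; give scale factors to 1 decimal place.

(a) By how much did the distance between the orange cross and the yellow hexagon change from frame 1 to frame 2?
+0.8

Distance in frame 1: 2.3. Distance in frame 2: 3.1.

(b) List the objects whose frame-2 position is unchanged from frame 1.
the brown circle, the yellow triangle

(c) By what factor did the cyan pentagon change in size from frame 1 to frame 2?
0.7×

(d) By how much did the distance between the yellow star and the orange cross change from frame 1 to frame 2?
-2.9

Distance in frame 1: 9.4. Distance in frame 2: 6.5.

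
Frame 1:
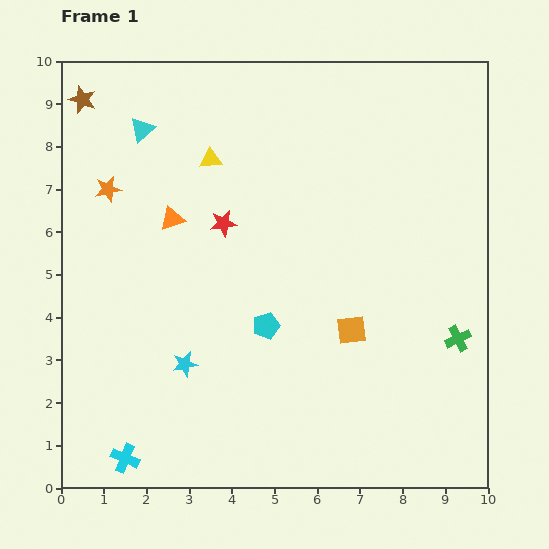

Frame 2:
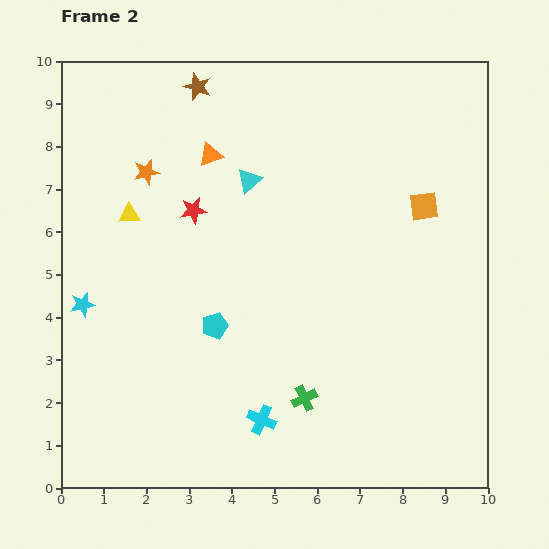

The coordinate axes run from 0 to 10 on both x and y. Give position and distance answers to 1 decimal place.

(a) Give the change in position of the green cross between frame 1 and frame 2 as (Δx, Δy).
(-3.6, -1.4)

The green cross was at (9.3, 3.5) in frame 1 and (5.7, 2.1) in frame 2.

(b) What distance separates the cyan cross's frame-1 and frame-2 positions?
3.3

The cyan cross moved from (1.5, 0.7) to (4.7, 1.6), a distance of √(3.2² + 0.9²) ≈ 3.3.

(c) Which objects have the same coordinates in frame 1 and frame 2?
none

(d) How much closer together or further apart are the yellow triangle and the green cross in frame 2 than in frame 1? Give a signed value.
-1.3

Distance in frame 1: 7.2. Distance in frame 2: 5.9.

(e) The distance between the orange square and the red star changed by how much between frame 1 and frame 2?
+1.5

Distance in frame 1: 3.9. Distance in frame 2: 5.4.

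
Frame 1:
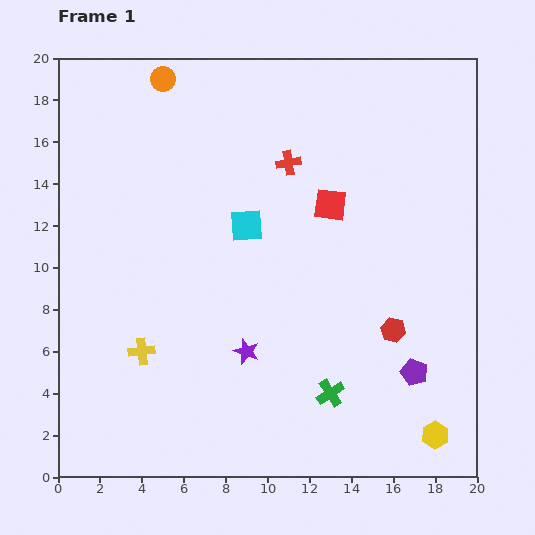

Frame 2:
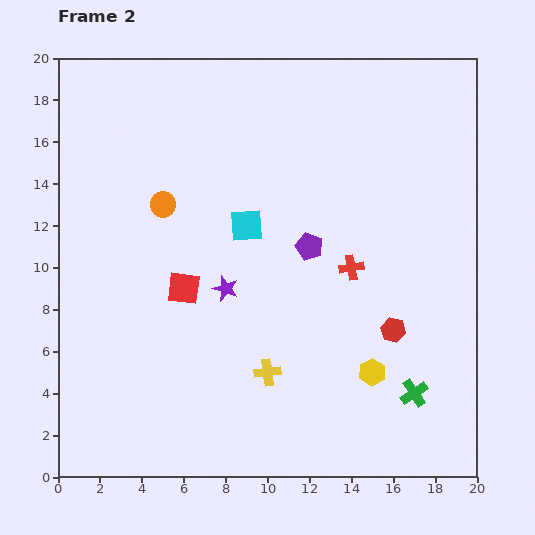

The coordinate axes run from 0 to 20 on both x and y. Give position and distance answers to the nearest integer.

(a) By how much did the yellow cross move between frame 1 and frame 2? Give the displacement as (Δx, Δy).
(6, -1)

The yellow cross was at (4, 6) in frame 1 and (10, 5) in frame 2.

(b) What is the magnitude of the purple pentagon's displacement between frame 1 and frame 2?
8

The purple pentagon moved from (17, 5) to (12, 11), a distance of √(5² + 6²) ≈ 8.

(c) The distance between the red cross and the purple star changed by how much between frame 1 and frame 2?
-3

Distance in frame 1: 9. Distance in frame 2: 6.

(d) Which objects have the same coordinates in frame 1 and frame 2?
the cyan square, the red hexagon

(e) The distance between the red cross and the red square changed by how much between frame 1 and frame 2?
+5

Distance in frame 1: 3. Distance in frame 2: 8.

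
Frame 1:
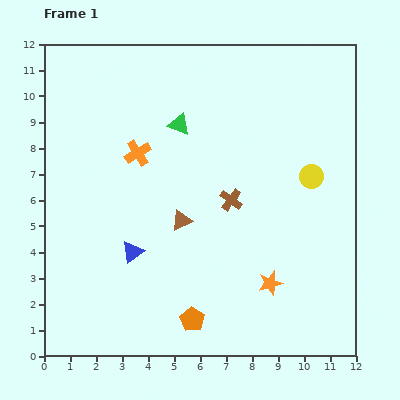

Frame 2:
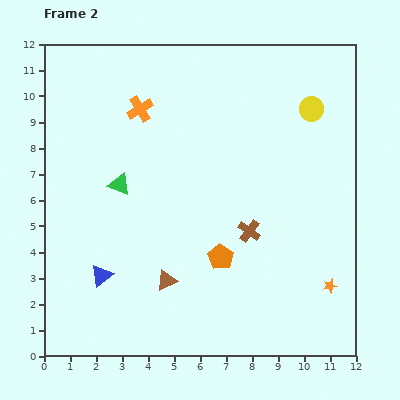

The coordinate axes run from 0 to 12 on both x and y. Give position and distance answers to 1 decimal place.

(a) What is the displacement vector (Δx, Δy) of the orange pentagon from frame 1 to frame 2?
(1.1, 2.4)

The orange pentagon was at (5.7, 1.4) in frame 1 and (6.8, 3.8) in frame 2.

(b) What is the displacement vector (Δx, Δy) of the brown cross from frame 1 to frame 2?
(0.7, -1.2)

The brown cross was at (7.2, 6.0) in frame 1 and (7.9, 4.8) in frame 2.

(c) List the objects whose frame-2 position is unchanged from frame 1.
none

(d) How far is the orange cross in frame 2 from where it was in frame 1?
1.7

The orange cross moved from (3.6, 7.8) to (3.7, 9.5), a distance of √(0.1² + 1.7²) ≈ 1.7.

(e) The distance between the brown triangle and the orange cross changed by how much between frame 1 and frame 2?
+3.6

Distance in frame 1: 3.1. Distance in frame 2: 6.7.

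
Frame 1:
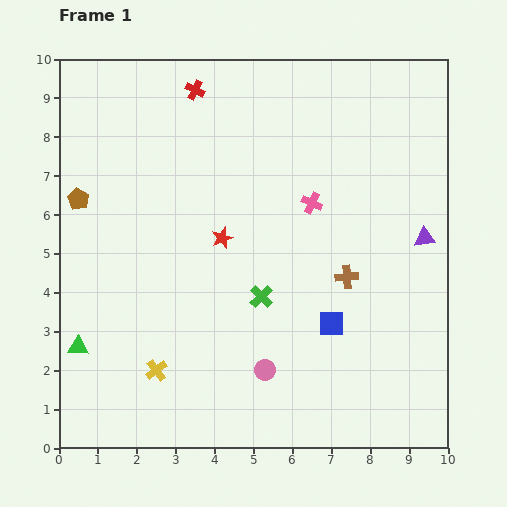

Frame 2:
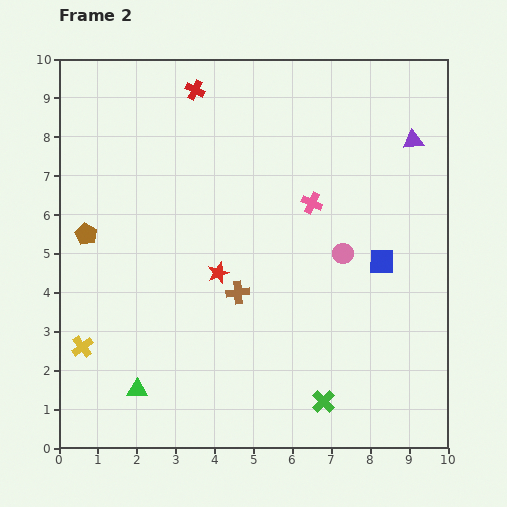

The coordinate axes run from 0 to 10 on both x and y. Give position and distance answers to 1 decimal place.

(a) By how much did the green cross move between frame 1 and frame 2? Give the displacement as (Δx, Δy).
(1.6, -2.7)

The green cross was at (5.2, 3.9) in frame 1 and (6.8, 1.2) in frame 2.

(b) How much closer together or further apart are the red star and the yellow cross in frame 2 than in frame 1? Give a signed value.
+0.2

Distance in frame 1: 3.8. Distance in frame 2: 4.0.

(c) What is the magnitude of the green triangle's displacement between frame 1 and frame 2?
1.9

The green triangle moved from (0.5, 2.6) to (2.0, 1.5), a distance of √(1.5² + 1.1²) ≈ 1.9.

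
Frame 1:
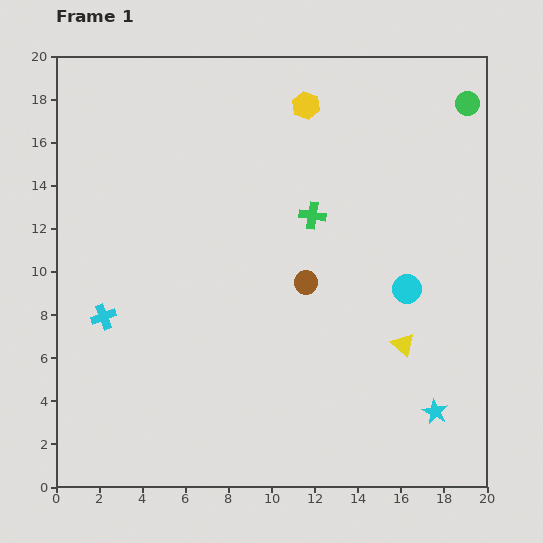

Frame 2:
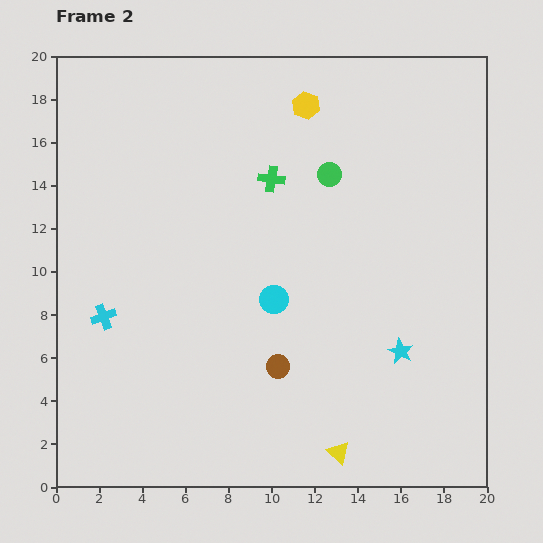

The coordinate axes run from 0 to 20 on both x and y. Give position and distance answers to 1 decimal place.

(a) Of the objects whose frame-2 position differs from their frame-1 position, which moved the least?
the green cross

(moved 2.5)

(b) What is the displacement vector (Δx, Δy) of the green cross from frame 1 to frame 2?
(-1.9, 1.7)

The green cross was at (11.9, 12.6) in frame 1 and (10.0, 14.3) in frame 2.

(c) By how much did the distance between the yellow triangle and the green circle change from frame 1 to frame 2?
+1.3

Distance in frame 1: 11.6. Distance in frame 2: 12.9.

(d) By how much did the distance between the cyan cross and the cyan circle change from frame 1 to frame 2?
-6.3

Distance in frame 1: 14.2. Distance in frame 2: 7.9.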